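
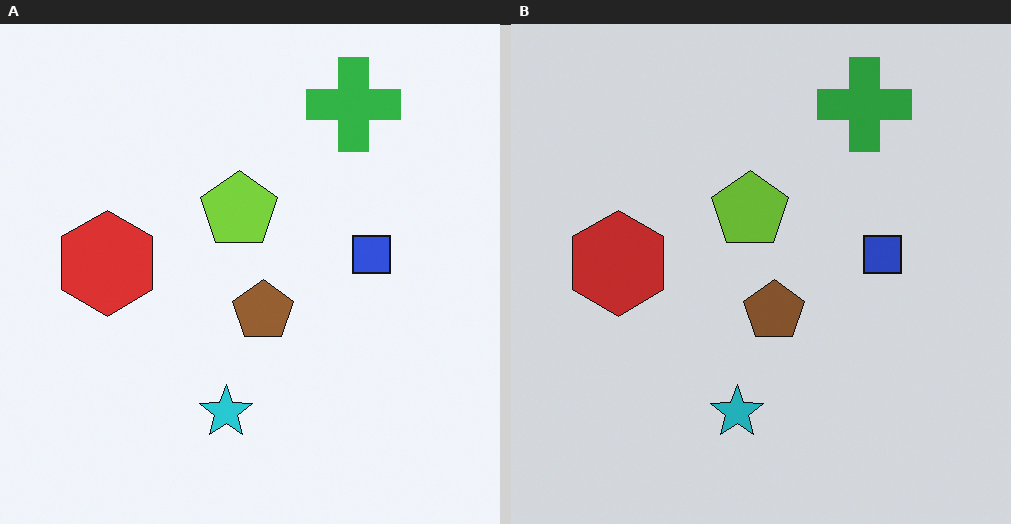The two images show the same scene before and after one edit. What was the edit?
The transformation is: darkened a little.

Every pixel — background and shapes alike — is uniformly darkened.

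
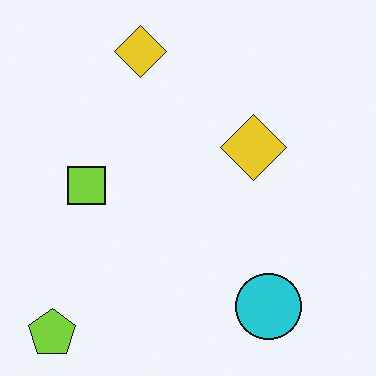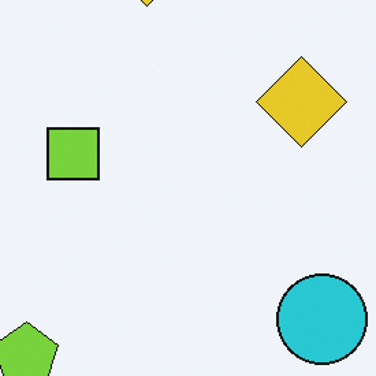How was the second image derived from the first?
The transformation is: cropped to a modestly smaller region and rescaled.

The visible shapes are larger and the field of view is narrower; shapes near the original edges may be partly or wholly outside the frame — a crop-and-rescale.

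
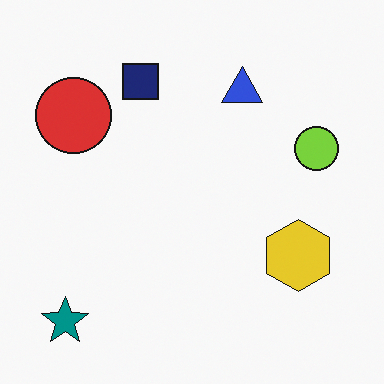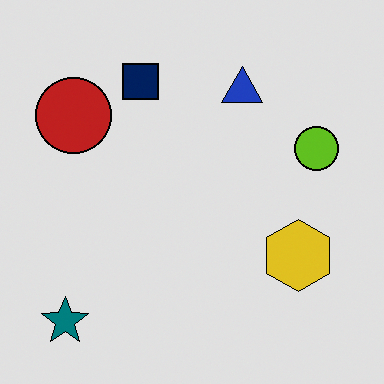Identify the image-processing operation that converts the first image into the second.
The image was moderately posterized.

Each flat color has snapped to a coarser quantized level — most visibly, the near-white background has dropped to a flat grey.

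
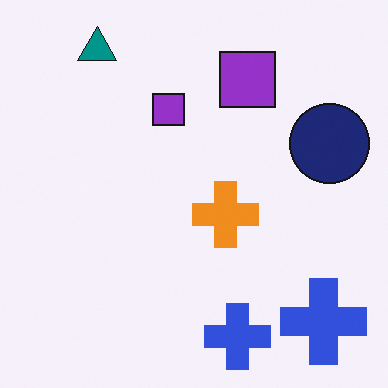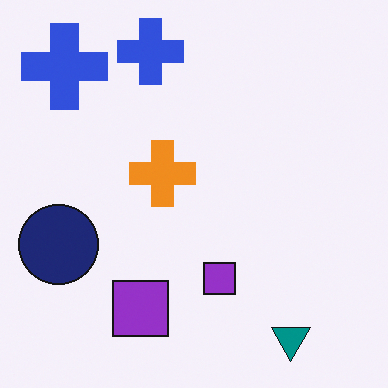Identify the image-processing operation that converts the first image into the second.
It was rotated 180°.

The teal triangle sits in the top-left of the first image and the bottom-right of the second — consistent with a whole-image 180° rotation.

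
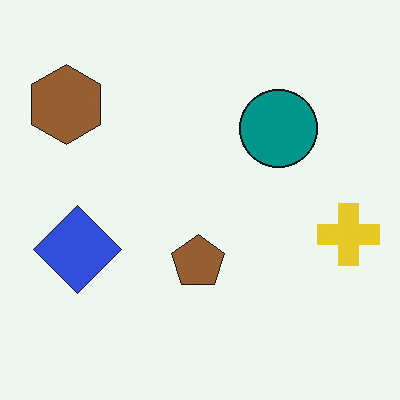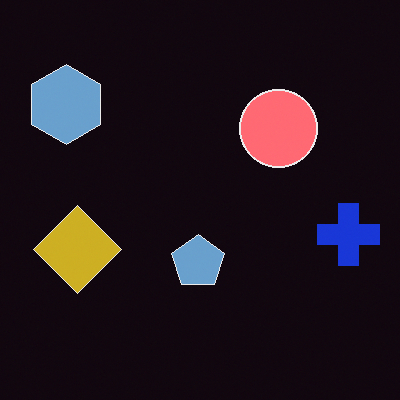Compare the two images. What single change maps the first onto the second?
The second image is the first color-inverted (negative).

The light background has become dark and every shape's color is its complement — a photographic negative.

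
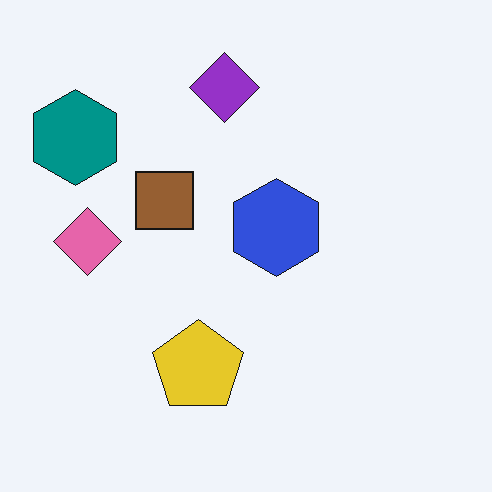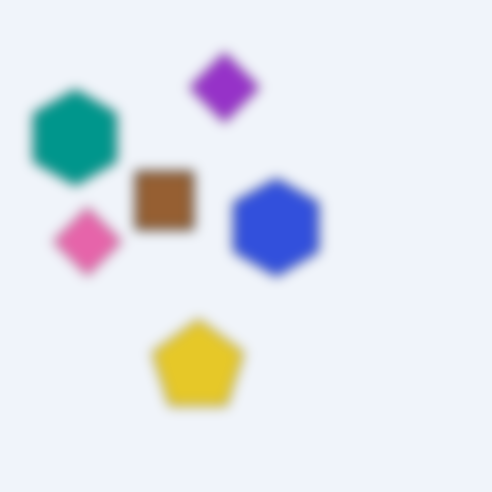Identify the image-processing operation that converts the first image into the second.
This is the original image strongly gaussian-blurred.

Shape edges and outlines are uniformly softened across the whole image.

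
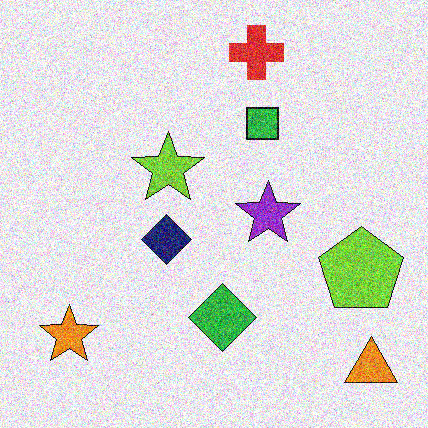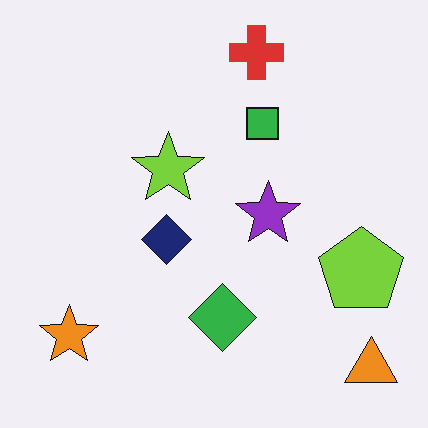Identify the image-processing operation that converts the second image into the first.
The image was degraded with heavy additive noise.

Random speckle covers the whole image, including the flat background.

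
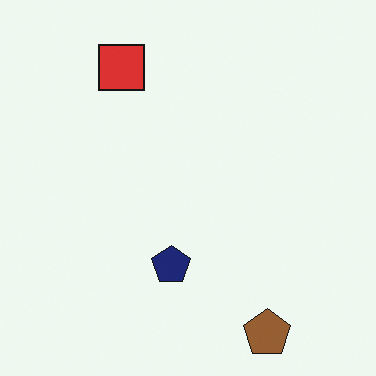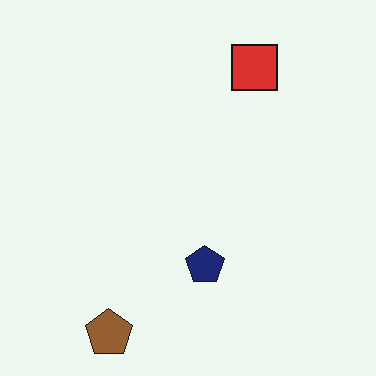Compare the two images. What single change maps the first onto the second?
It was flipped horizontally (left ↔ right).

The brown pentagon is in the bottom-right of the first image and the bottom-left of the second — shapes on opposite sides of the vertical midline have swapped in a mirror flip.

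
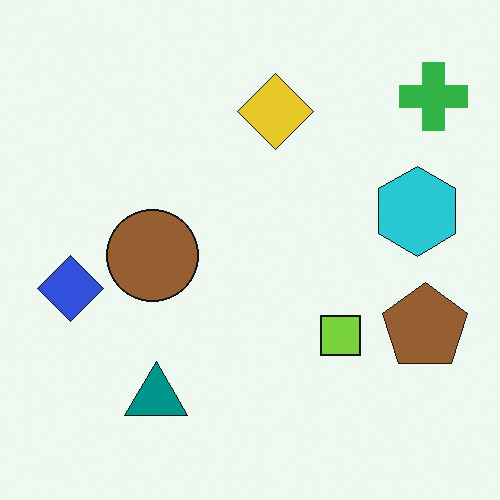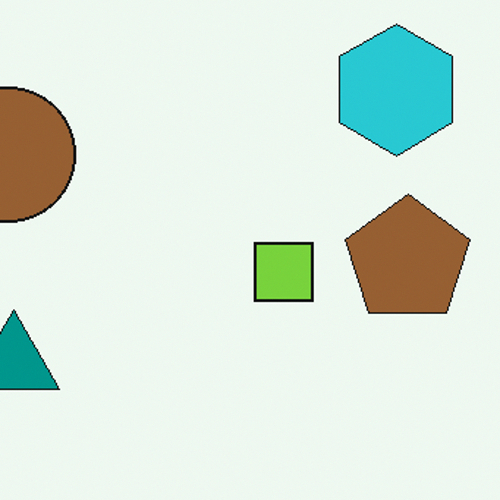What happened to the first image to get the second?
Cropped to a modestly smaller region and rescaled.

The visible shapes are larger and the field of view is narrower; shapes near the original edges may be partly or wholly outside the frame — a crop-and-rescale.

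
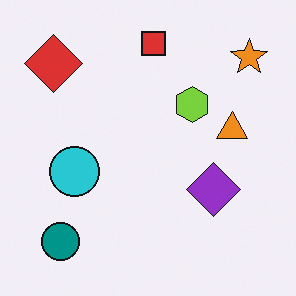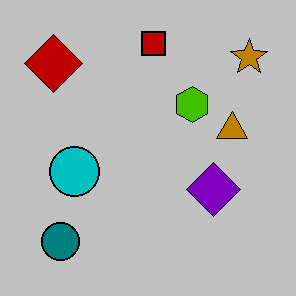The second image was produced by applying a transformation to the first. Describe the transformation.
Heavily posterized to just a handful of flat colors.

Each flat color has snapped to a coarser quantized level — most visibly, the near-white background has dropped to a flat grey.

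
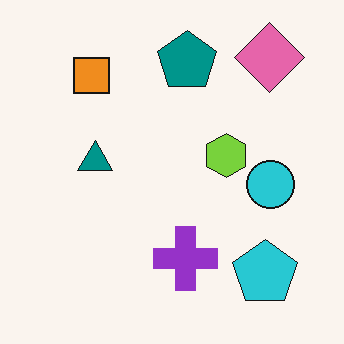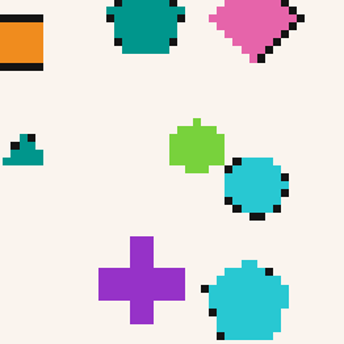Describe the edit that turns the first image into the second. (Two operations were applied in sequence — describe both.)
Pixelated into visible square blocks, then cropped to a modestly smaller region and rescaled.

Shapes are reduced to large square blocks; fine edges and outlines are lost — a downscale-then-upscale (mosaic) effect. The visible shapes are larger and the field of view is narrower; shapes near the original edges may be partly or wholly outside the frame — a crop-and-rescale.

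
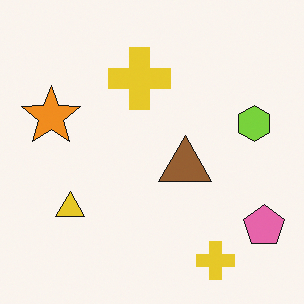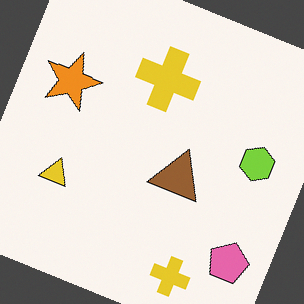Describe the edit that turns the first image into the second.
The second image is the first rotated clockwise by a clearly visible amount.

Every shape is tilted by the same angle and the image corners show triangular fill wedges — a whole-image rotation by a non-right angle.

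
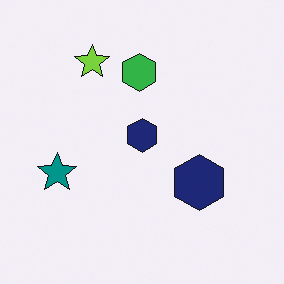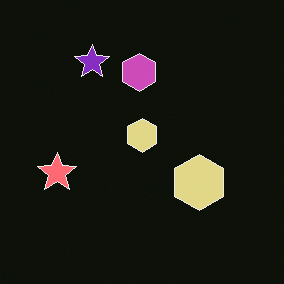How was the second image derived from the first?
The transformation is: color-inverted (negative).

The light background has become dark and every shape's color is its complement — a photographic negative.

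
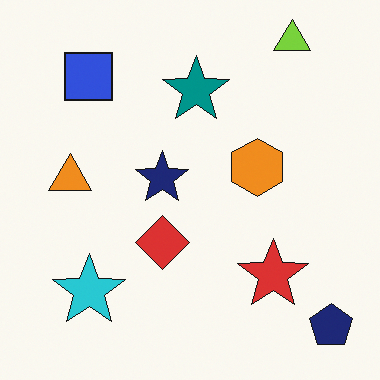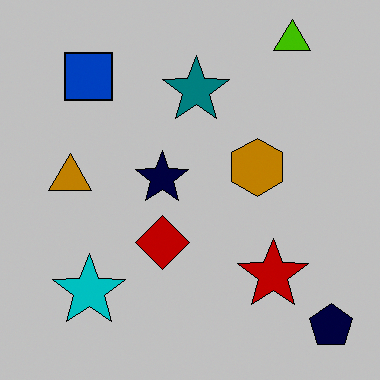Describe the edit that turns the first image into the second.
The image was aggressively posterized.

Each flat color has snapped to a coarser quantized level — most visibly, the near-white background has dropped to a flat grey.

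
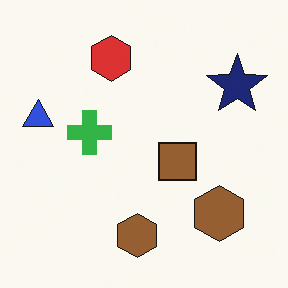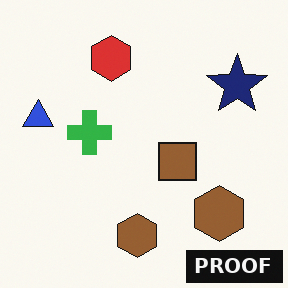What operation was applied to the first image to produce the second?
Watermarked with the text "PROOF" in the lower-right corner.

A dark label reading "PROOF" appears in the lower-right corner.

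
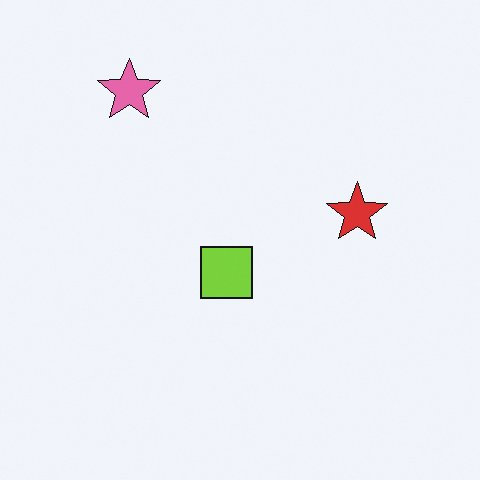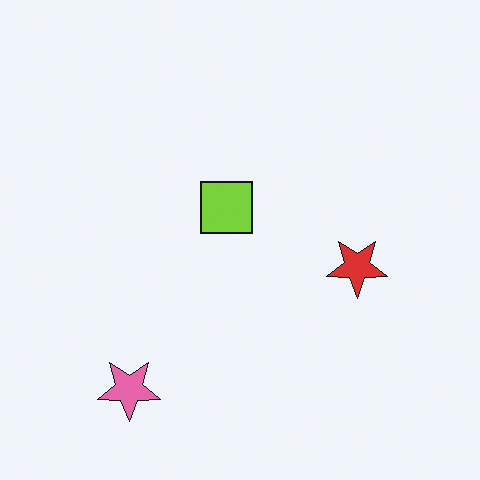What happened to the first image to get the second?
Flipped vertically (top ↔ bottom).

The pink star is in the top-left of the first image and the bottom-left of the second — shapes on opposite sides of the horizontal midline have swapped in a mirror flip.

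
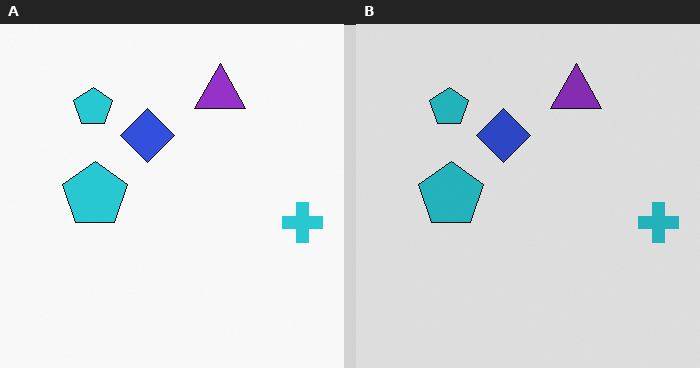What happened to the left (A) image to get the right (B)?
The transformation is: darkened a little.

Every pixel — background and shapes alike — is uniformly darkened.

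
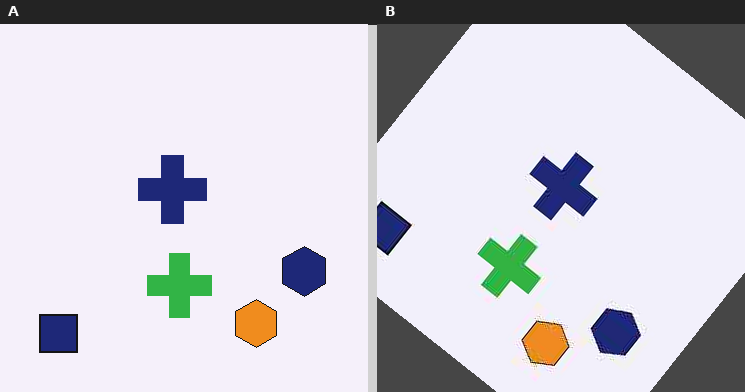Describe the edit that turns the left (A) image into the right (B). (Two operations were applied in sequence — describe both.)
Heavily JPEG-compressed with obvious blocking artifacts, then rotated clockwise by a large amount — several tens of degrees.

Blocky 8×8 compression artifacts appear around shape edges and the flat background shows ringing — characteristic JPEG degradation. Every shape is tilted by the same angle and the image corners show triangular fill wedges — a whole-image rotation by a non-right angle.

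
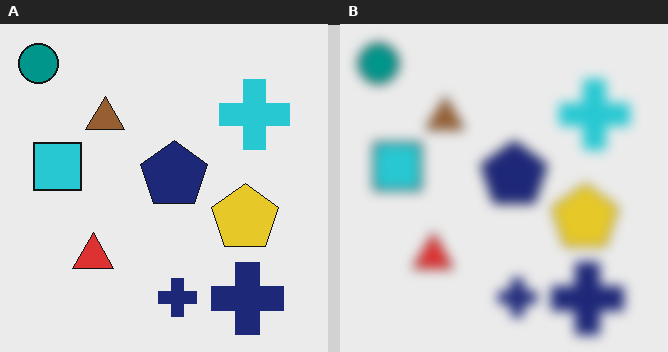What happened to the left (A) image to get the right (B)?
It was strongly gaussian-blurred.

Shape edges and outlines are uniformly softened across the whole image.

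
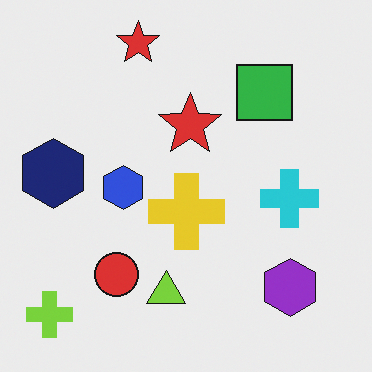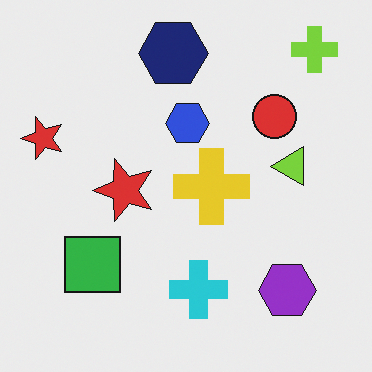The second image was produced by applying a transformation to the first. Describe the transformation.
This is the original image transposed (reflected across the top-left ↔ bottom-right diagonal).

Shapes have swapped their row and column positions — what was in the top-right is now in the bottom-left — a diagonal reflection.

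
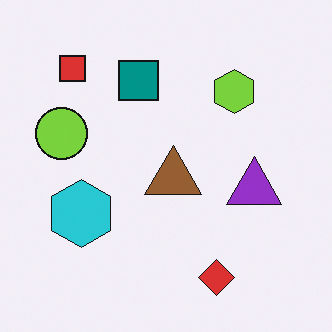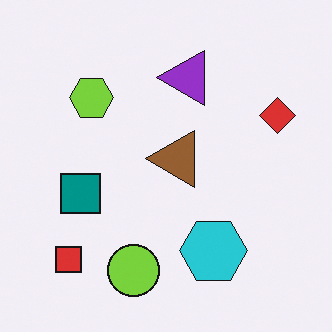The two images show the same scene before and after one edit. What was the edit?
The transformation is: rotated 90° counter-clockwise.

The red square sits in the top-left of the first image and the bottom-left of the second — consistent with a whole-image 90° counter-clockwise rotation.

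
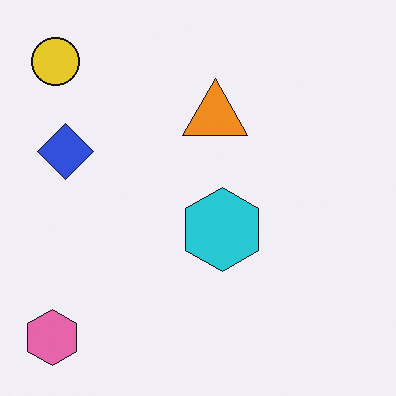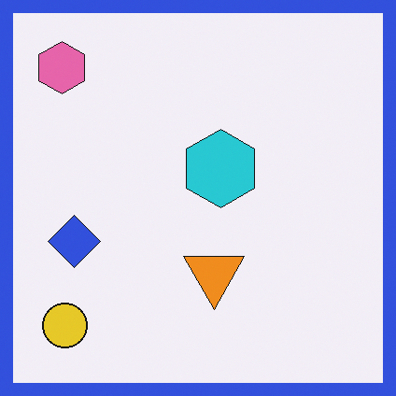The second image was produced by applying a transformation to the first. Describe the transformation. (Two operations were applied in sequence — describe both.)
The transformation is: flipped vertically (top ↔ bottom), then framed with a blue border.

The pink hexagon is in the bottom-left of the first image and the top-left of the second — shapes on opposite sides of the horizontal midline have swapped in a mirror flip. A solid blue frame runs around the edge of the second image, with the content slightly shrunk inside it.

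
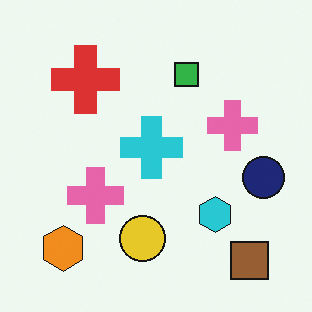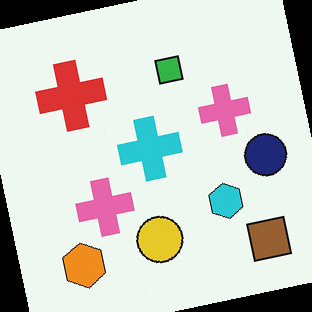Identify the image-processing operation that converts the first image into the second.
The image was rotated counter-clockwise by a slight angle.

Every shape is tilted by the same angle and the image corners show triangular fill wedges — a whole-image rotation by a non-right angle.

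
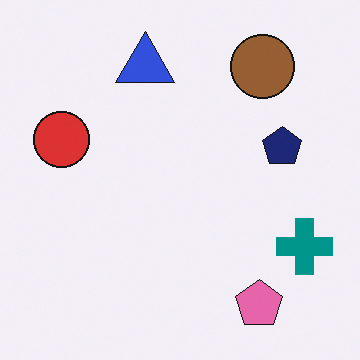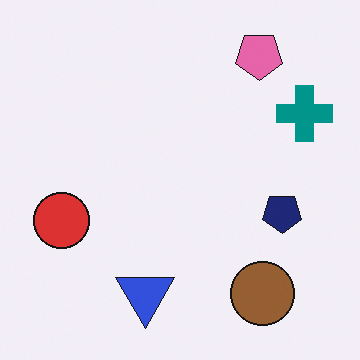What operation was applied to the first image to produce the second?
The image was flipped vertically (top ↔ bottom).

The pink pentagon is in the bottom-right of the first image and the top-right of the second — shapes on opposite sides of the horizontal midline have swapped in a mirror flip.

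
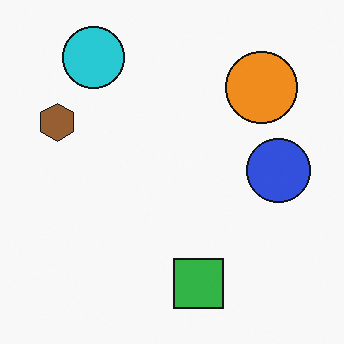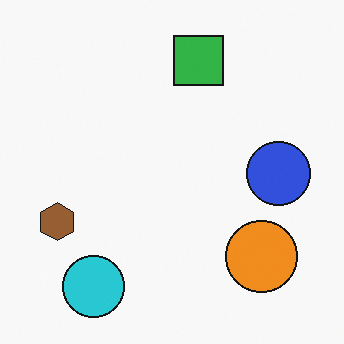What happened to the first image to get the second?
Flipped vertically (top ↔ bottom).

The cyan circle is in the top-left of the first image and the bottom-left of the second — shapes on opposite sides of the horizontal midline have swapped in a mirror flip.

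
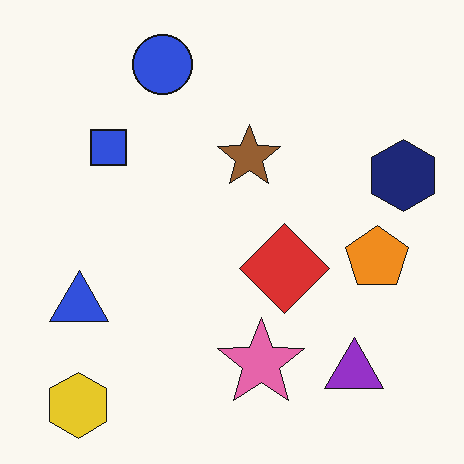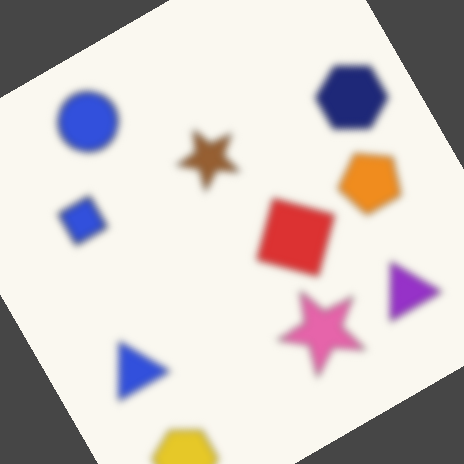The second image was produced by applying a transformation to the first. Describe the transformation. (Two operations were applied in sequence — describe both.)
Moderately blurred, then rotated counter-clockwise by a large amount — several tens of degrees.

Shape edges and outlines are uniformly softened across the whole image. Every shape is tilted by the same angle and the image corners show triangular fill wedges — a whole-image rotation by a non-right angle.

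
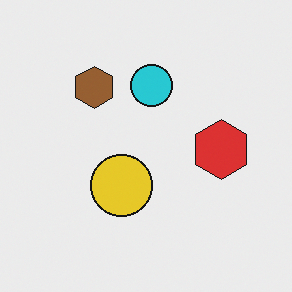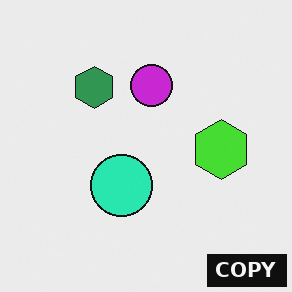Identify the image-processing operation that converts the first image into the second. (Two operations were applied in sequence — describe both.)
The second image is the first hue-shifted through roughly a third of the color wheel, then watermarked with the text "COPY" in the lower-right corner.

Every shape's color has rotated by the same amount around the hue wheel — a uniform hue shift. A dark label reading "COPY" appears in the lower-right corner.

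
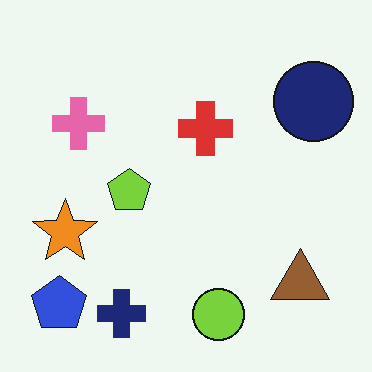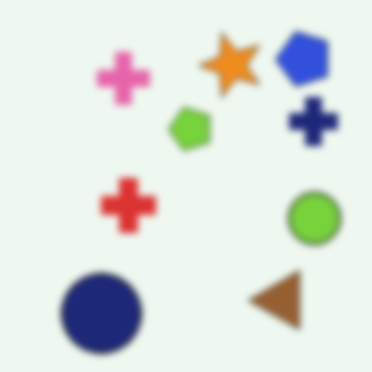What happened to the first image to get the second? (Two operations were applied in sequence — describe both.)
Noticeably gaussian-blurred, then transposed (reflected across the top-left ↔ bottom-right diagonal).

Shape edges and outlines are uniformly softened across the whole image. Shapes have swapped their row and column positions — what was in the top-right is now in the bottom-left — a diagonal reflection.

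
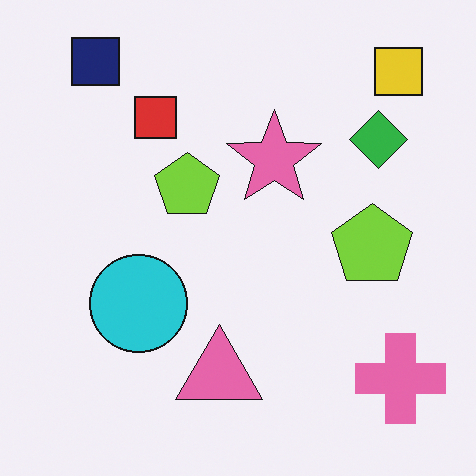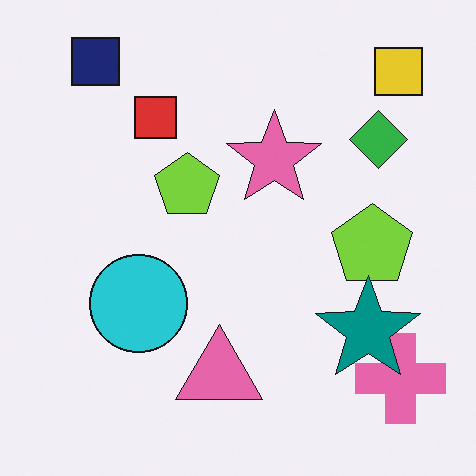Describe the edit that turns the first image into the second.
The image was overlaid with an additional teal star.

A teal star appears in the second image that is absent from the first.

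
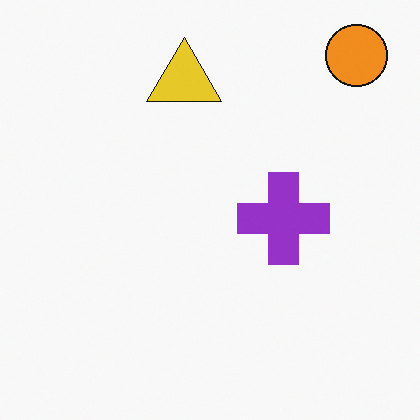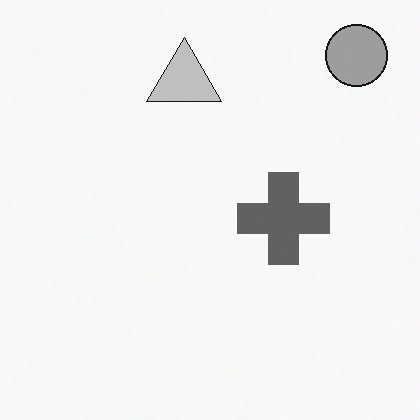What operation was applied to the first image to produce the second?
The transformation is: converted to grayscale.

All color is removed — every shape is now a shade of grey.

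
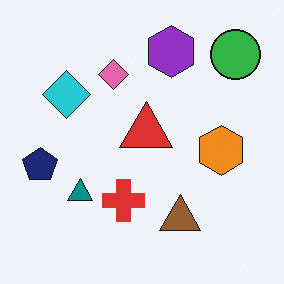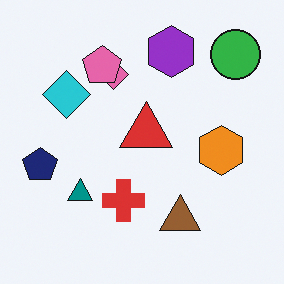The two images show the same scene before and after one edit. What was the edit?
Overlaid with an additional pink pentagon.

A pink pentagon appears in the second image that is absent from the first.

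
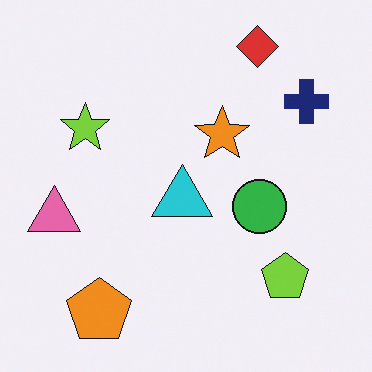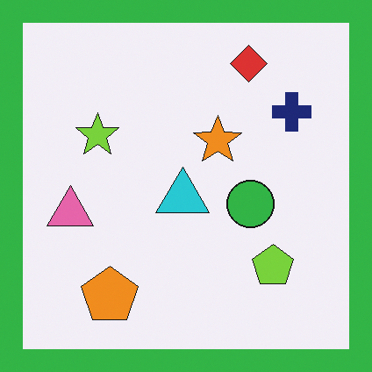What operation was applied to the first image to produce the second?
It was framed with a green border.

A solid green frame runs around the edge of the second image, with the content slightly shrunk inside it.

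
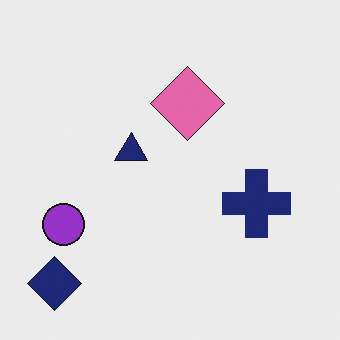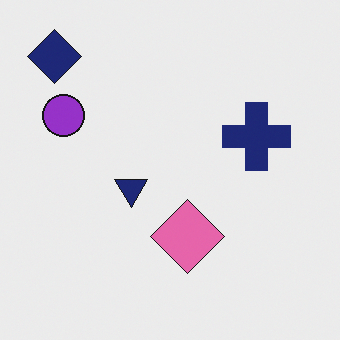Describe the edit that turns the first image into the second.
The second image is the first flipped vertically (top ↔ bottom).

The navy diamond is in the bottom-left of the first image and the top-left of the second — shapes on opposite sides of the horizontal midline have swapped in a mirror flip.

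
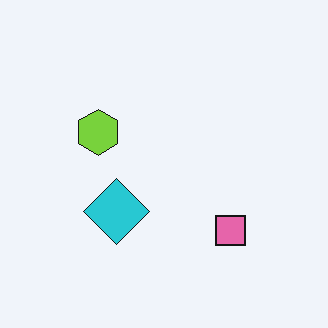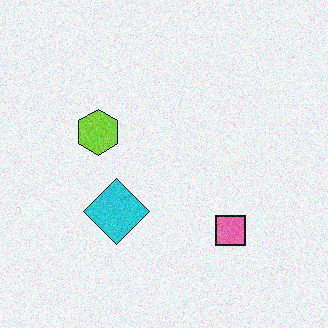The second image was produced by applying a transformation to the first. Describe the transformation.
The image was degraded with visible gaussian noise.

Random speckle covers the whole image, including the flat background.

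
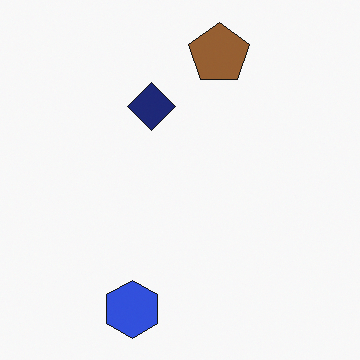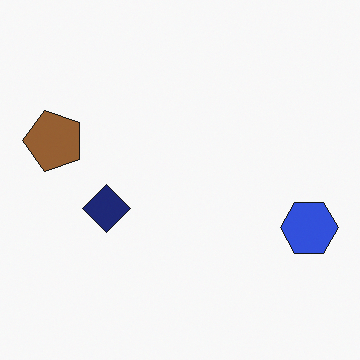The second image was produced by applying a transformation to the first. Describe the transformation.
The image was rotated 90° counter-clockwise.

The blue hexagon sits in the bottom of the first image and the right of the second — consistent with a whole-image 90° counter-clockwise rotation.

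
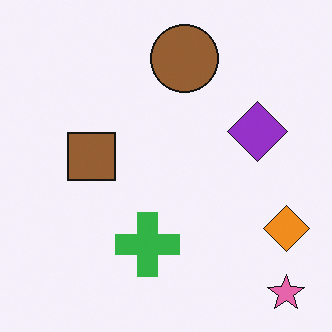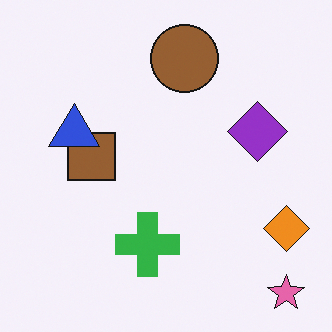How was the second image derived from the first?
The second image is the first overlaid with an additional blue triangle.

A blue triangle appears in the second image that is absent from the first.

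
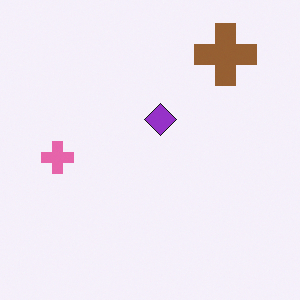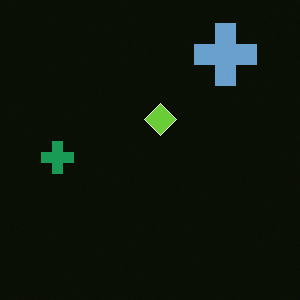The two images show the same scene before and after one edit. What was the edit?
The transformation is: color-inverted (negative).

The light background has become dark and every shape's color is its complement — a photographic negative.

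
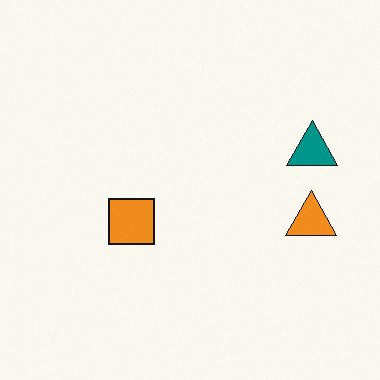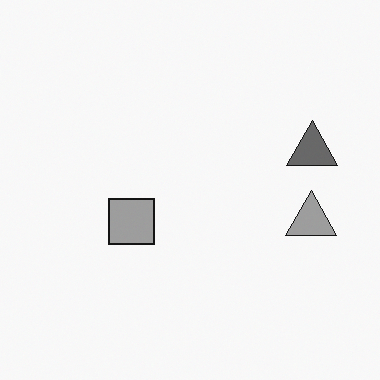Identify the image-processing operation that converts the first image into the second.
The second image is the first converted to grayscale.

All color is removed — every shape is now a shade of grey.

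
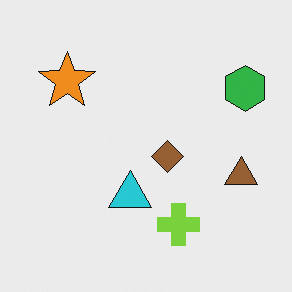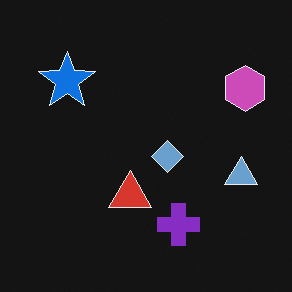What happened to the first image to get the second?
The image was color-inverted (negative).

The light background has become dark and every shape's color is its complement — a photographic negative.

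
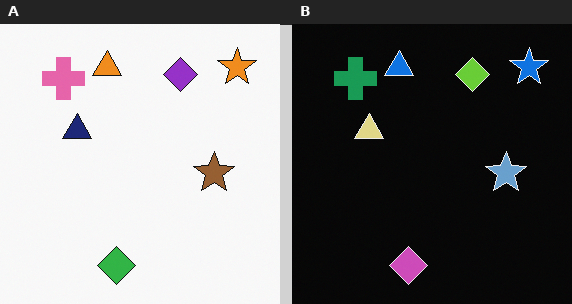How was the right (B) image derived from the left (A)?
The right (B) image is the left (A) color-inverted (negative).

The light background has become dark and every shape's color is its complement — a photographic negative.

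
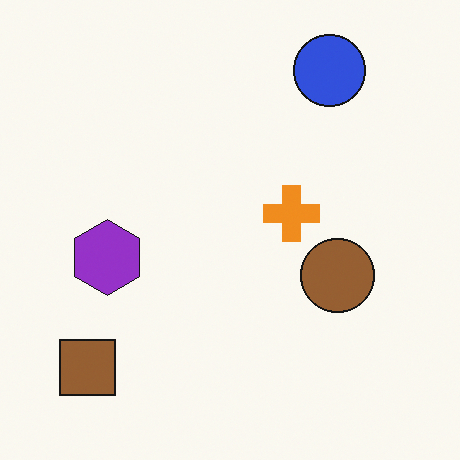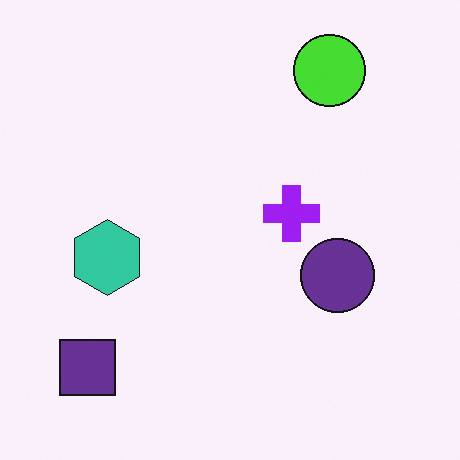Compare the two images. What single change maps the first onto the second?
The second image is the first hue-shifted by a large amount.

Every shape's color has rotated by the same amount around the hue wheel — a uniform hue shift.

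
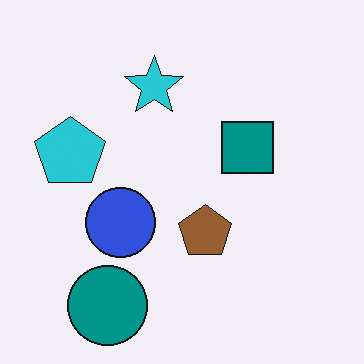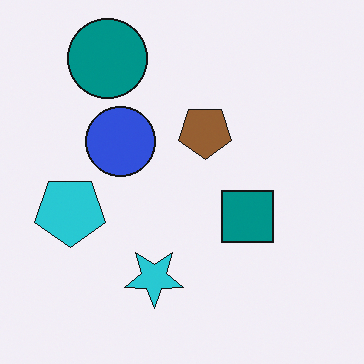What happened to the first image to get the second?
It was flipped vertically (top ↔ bottom).

The teal circle is in the bottom-left of the first image and the top-left of the second — shapes on opposite sides of the horizontal midline have swapped in a mirror flip.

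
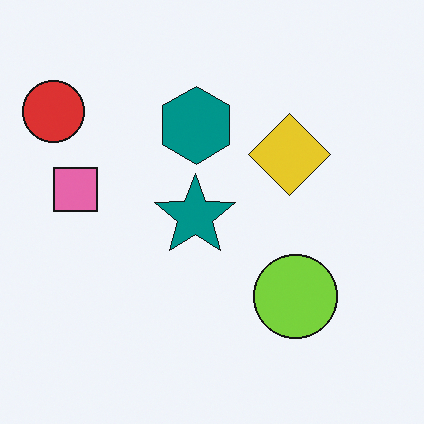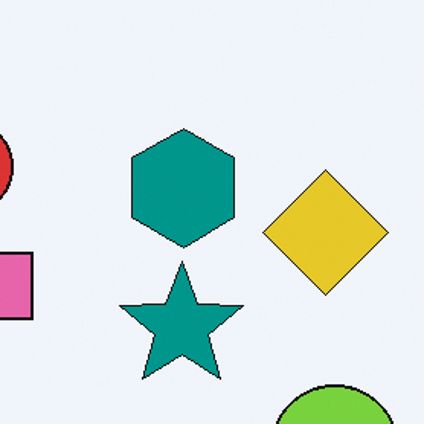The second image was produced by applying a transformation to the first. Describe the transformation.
The second image is the first cropped slightly and scaled back up.

The visible shapes are larger and the field of view is narrower; shapes near the original edges may be partly or wholly outside the frame — a crop-and-rescale.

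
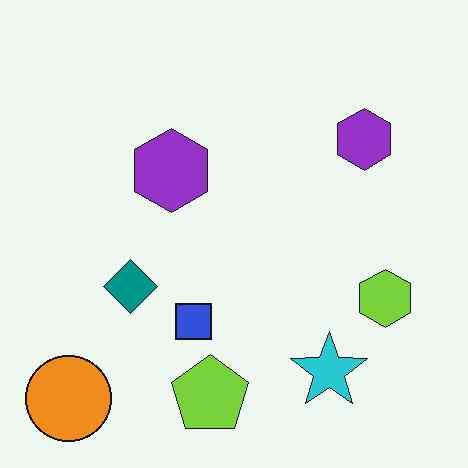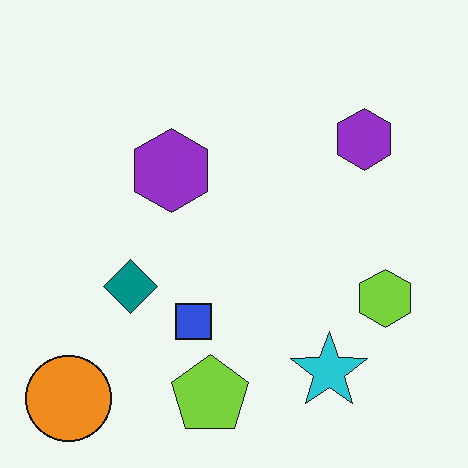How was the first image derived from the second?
It was given moderate JPEG compression.

Blocky 8×8 compression artifacts appear around shape edges and the flat background shows ringing — characteristic JPEG degradation.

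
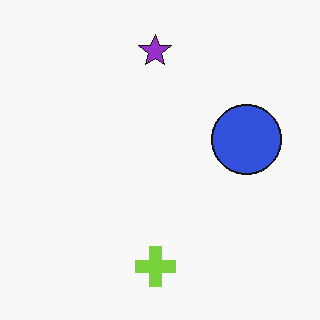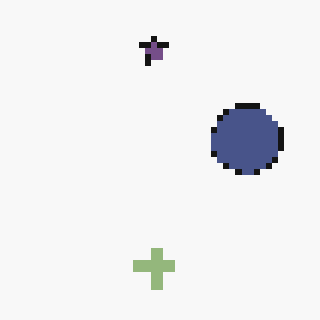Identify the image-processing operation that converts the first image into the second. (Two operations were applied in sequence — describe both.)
The second image is the first heavily desaturated, then moderately pixelated.

All colors are more muted and greyish — a global saturation change. Shapes are reduced to large square blocks; fine edges and outlines are lost — a downscale-then-upscale (mosaic) effect.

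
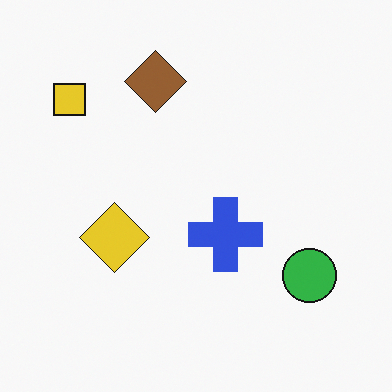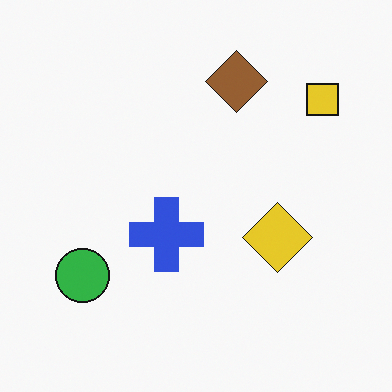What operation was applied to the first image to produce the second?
The transformation is: flipped horizontally (left ↔ right).

The yellow square is in the top-left of the first image and the top-right of the second — shapes on opposite sides of the vertical midline have swapped in a mirror flip.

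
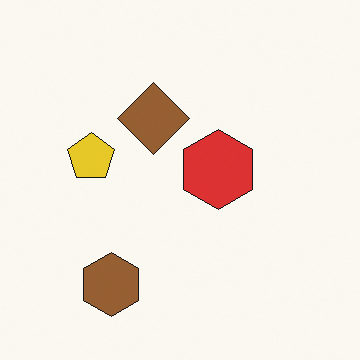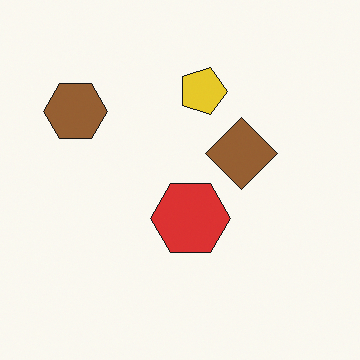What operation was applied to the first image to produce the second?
The transformation is: rotated 90° clockwise.

The brown hexagon sits in the bottom-left of the first image and the top-left of the second — consistent with a whole-image 90° clockwise rotation.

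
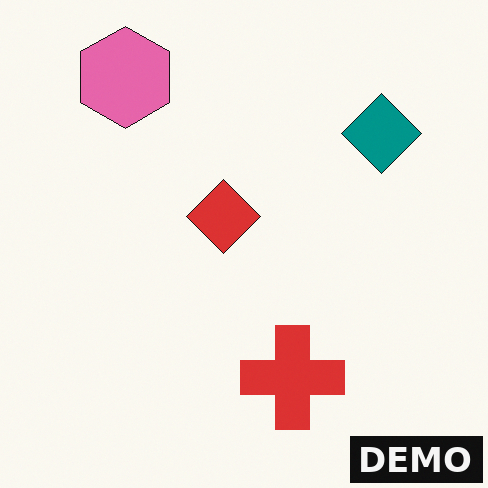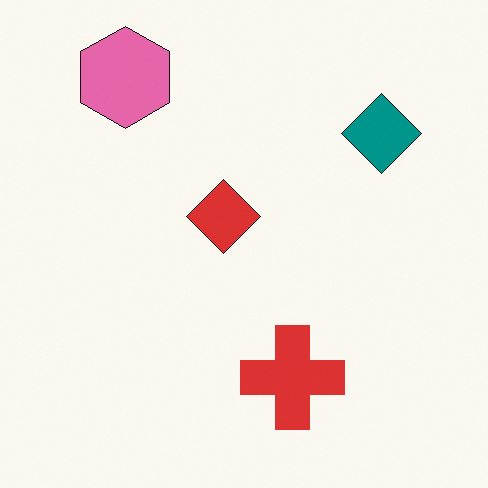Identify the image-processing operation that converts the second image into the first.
The transformation is: watermarked with the text "DEMO" in the lower-right corner.

A dark label reading "DEMO" appears in the lower-right corner.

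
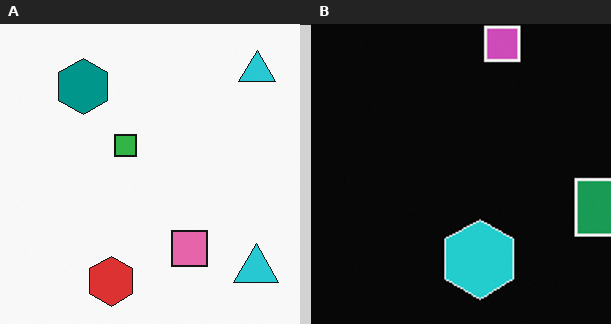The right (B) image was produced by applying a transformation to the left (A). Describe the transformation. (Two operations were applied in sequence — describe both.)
The transformation is: color-inverted (negative), then cropped to a modestly smaller region and rescaled.

The light background has become dark and every shape's color is its complement — a photographic negative. The visible shapes are larger and the field of view is narrower; shapes near the original edges may be partly or wholly outside the frame — a crop-and-rescale.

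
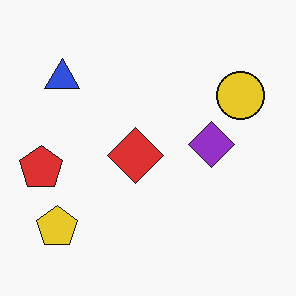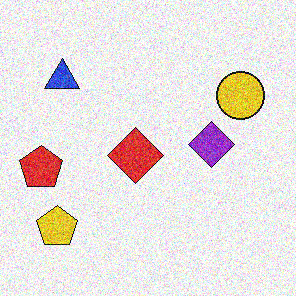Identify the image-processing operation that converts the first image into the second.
The transformation is: degraded with strong gaussian noise.

Random speckle covers the whole image, including the flat background.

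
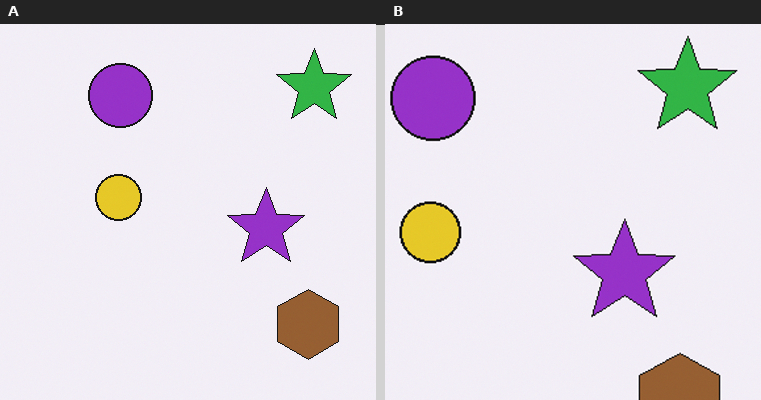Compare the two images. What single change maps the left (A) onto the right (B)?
The right (B) image is the left (A) cropped to a modestly smaller region and rescaled.

The visible shapes are larger and the field of view is narrower; shapes near the original edges may be partly or wholly outside the frame — a crop-and-rescale.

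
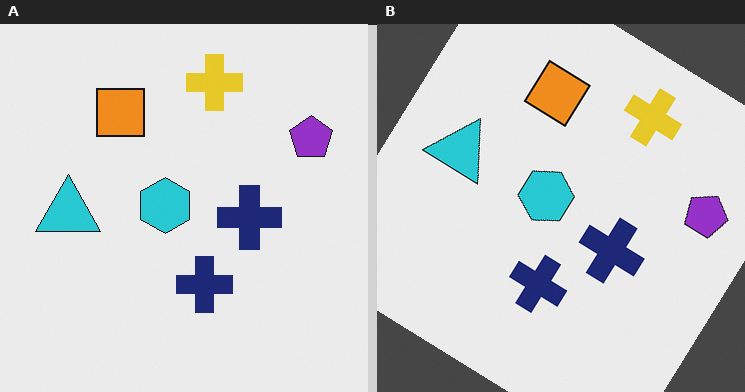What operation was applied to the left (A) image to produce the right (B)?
The transformation is: rotated clockwise by a large amount — several tens of degrees.

Every shape is tilted by the same angle and the image corners show triangular fill wedges — a whole-image rotation by a non-right angle.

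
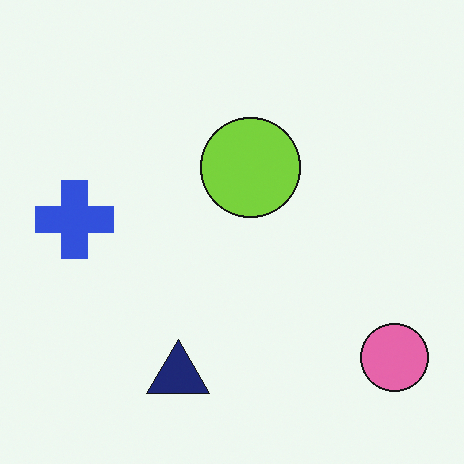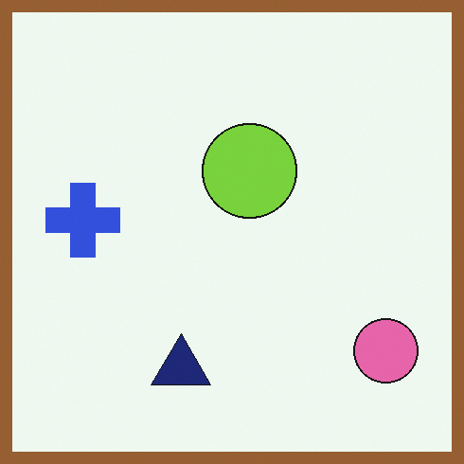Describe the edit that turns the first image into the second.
The transformation is: framed with a brown border.

A solid brown frame runs around the edge of the second image, with the content slightly shrunk inside it.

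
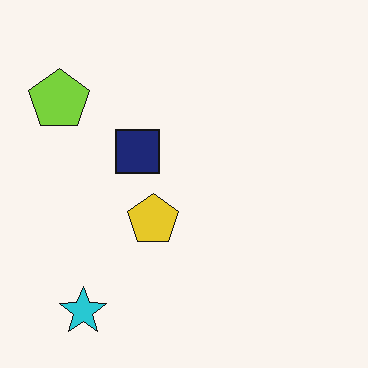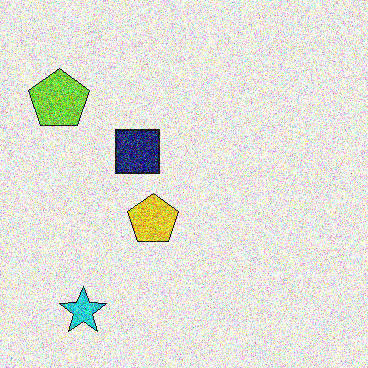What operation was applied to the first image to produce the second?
The second image is the first degraded with strong gaussian noise.

Random speckle covers the whole image, including the flat background.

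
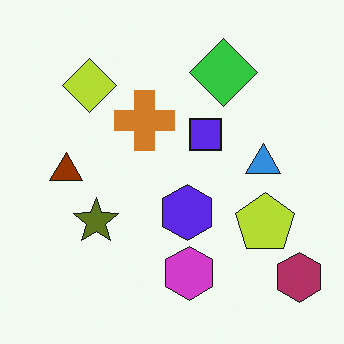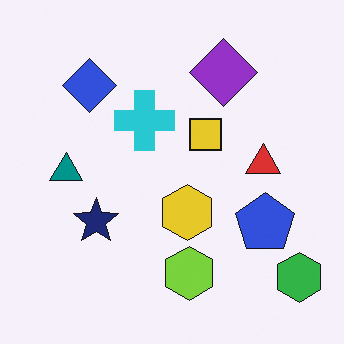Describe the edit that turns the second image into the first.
It was hue-shifted through roughly half the color wheel.

Every shape's color has rotated by the same amount around the hue wheel — a uniform hue shift.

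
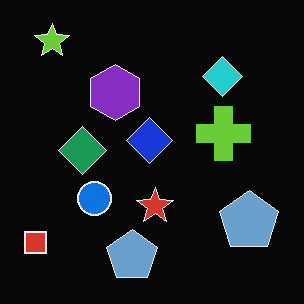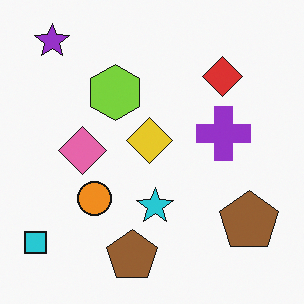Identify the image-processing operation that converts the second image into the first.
This is the original image color-inverted (negative).

The light background has become dark and every shape's color is its complement — a photographic negative.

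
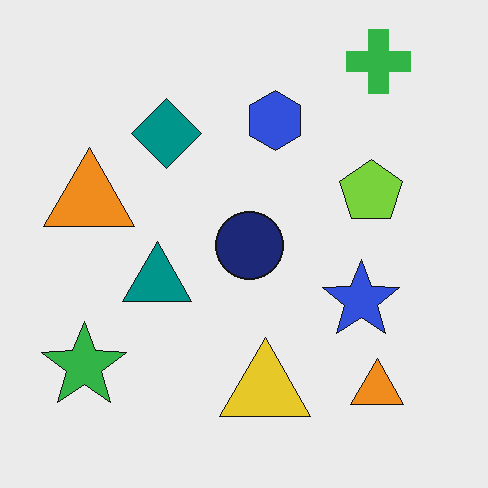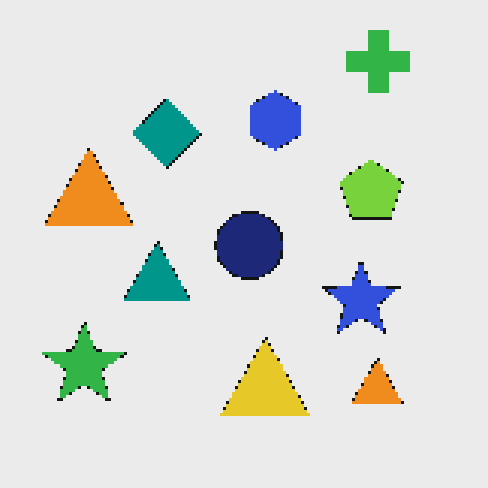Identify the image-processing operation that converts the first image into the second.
It was lightly pixelated (a mild mosaic effect).

Shapes are reduced to large square blocks; fine edges and outlines are lost — a downscale-then-upscale (mosaic) effect.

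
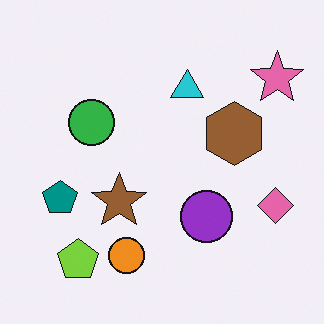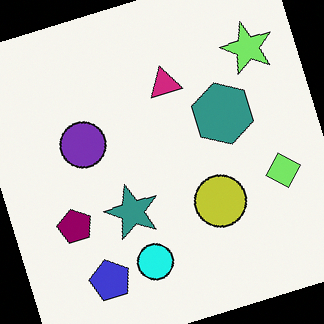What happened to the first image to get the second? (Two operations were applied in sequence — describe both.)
Hue-shifted by a moderate amount, then rotated counter-clockwise by a clearly visible amount.

Every shape's color has rotated by the same amount around the hue wheel — a uniform hue shift. Every shape is tilted by the same angle and the image corners show triangular fill wedges — a whole-image rotation by a non-right angle.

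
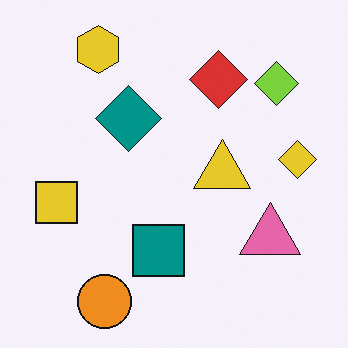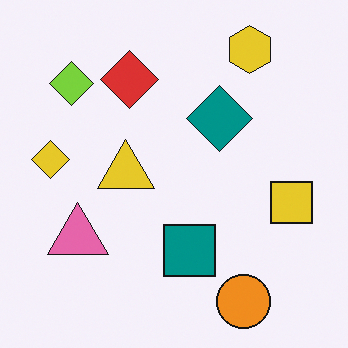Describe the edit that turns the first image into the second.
It was flipped horizontally (left ↔ right).

The yellow diamond is in the right of the first image and the left of the second — shapes on opposite sides of the vertical midline have swapped in a mirror flip.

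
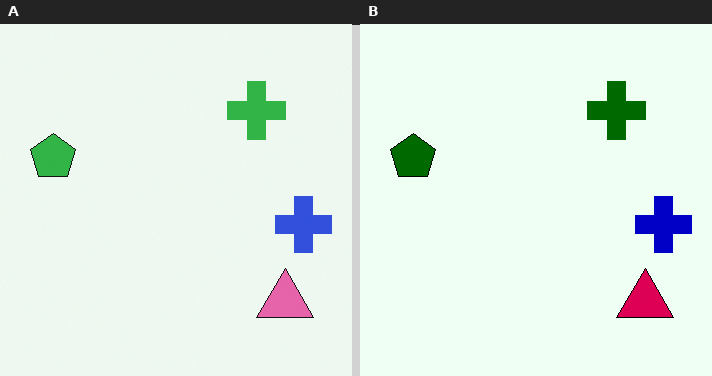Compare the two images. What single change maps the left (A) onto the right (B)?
The right (B) image is the left (A) given much higher contrast.

Tones are pushed away from mid-grey across the whole image — a global contrast change.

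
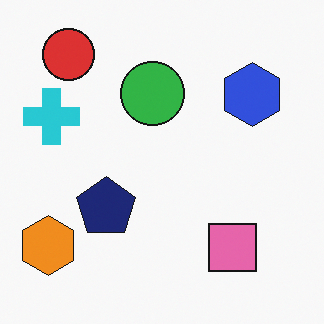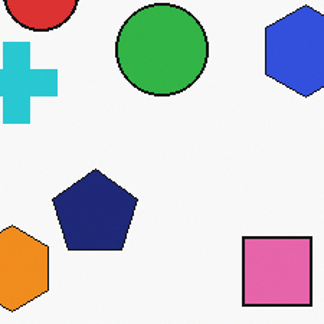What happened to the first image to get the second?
Cropped to a modestly smaller region and rescaled.

The visible shapes are larger and the field of view is narrower; shapes near the original edges may be partly or wholly outside the frame — a crop-and-rescale.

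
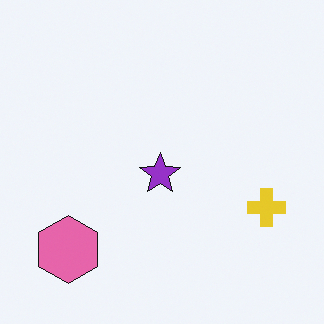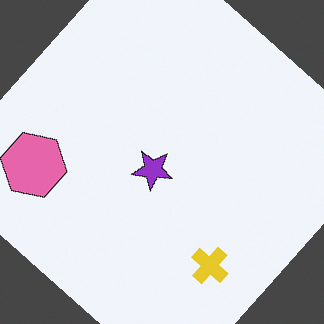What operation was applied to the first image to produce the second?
It was rotated clockwise by a large amount — several tens of degrees.

Every shape is tilted by the same angle and the image corners show triangular fill wedges — a whole-image rotation by a non-right angle.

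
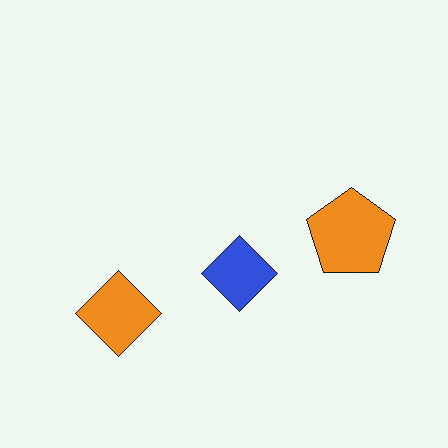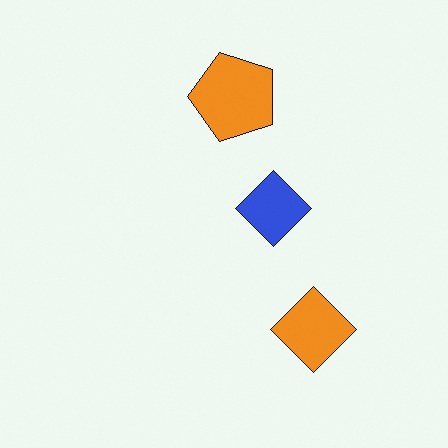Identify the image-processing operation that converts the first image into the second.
The transformation is: rotated 90° counter-clockwise.

The orange diamond sits in the bottom-left of the first image and the bottom-right of the second — consistent with a whole-image 90° counter-clockwise rotation.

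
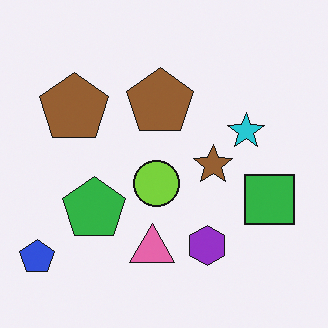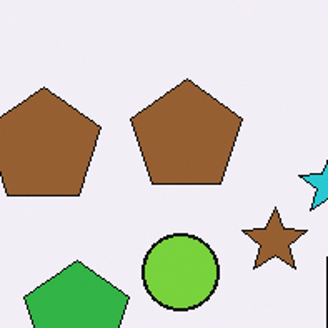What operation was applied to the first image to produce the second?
The second image is the first cropped tightly and scaled back up.

The visible shapes are larger and the field of view is narrower; shapes near the original edges may be partly or wholly outside the frame — a crop-and-rescale.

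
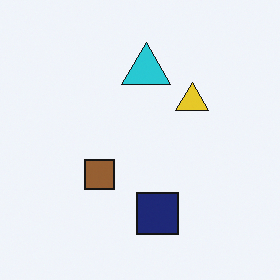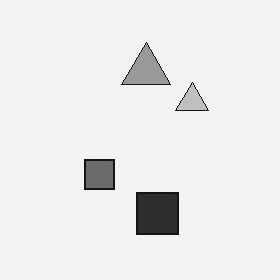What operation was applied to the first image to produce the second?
This is the original image converted to grayscale.

All color is removed — every shape is now a shade of grey.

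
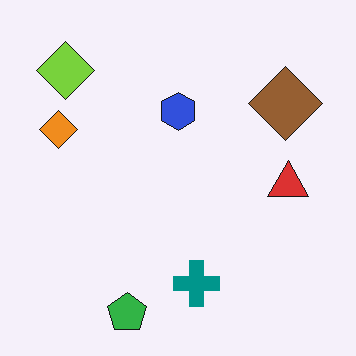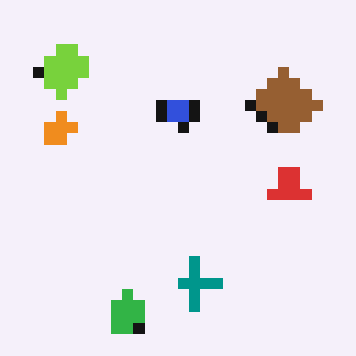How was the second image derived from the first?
It was coarsely pixelated.

Shapes are reduced to large square blocks; fine edges and outlines are lost — a downscale-then-upscale (mosaic) effect.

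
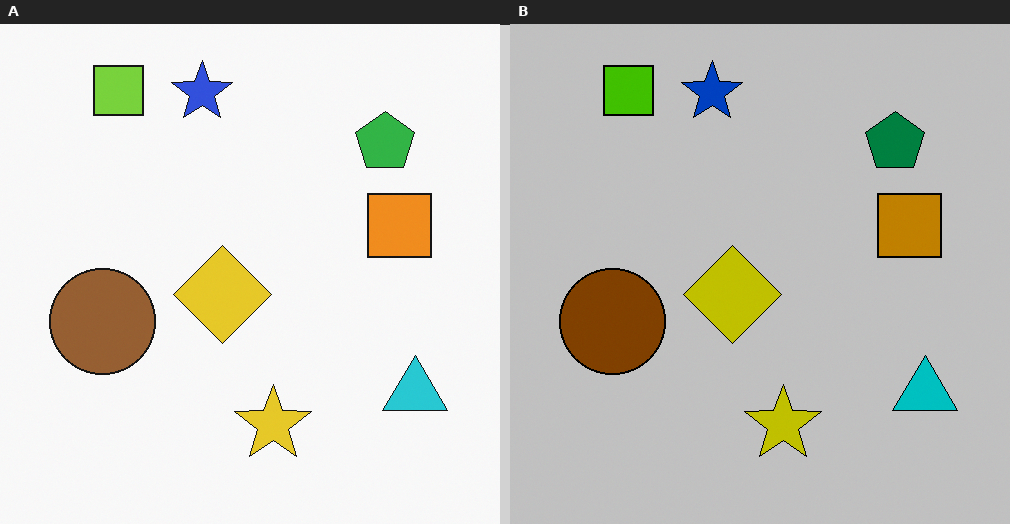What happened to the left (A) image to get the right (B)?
The image was heavily posterized to just a handful of flat colors.

Each flat color has snapped to a coarser quantized level — most visibly, the near-white background has dropped to a flat grey.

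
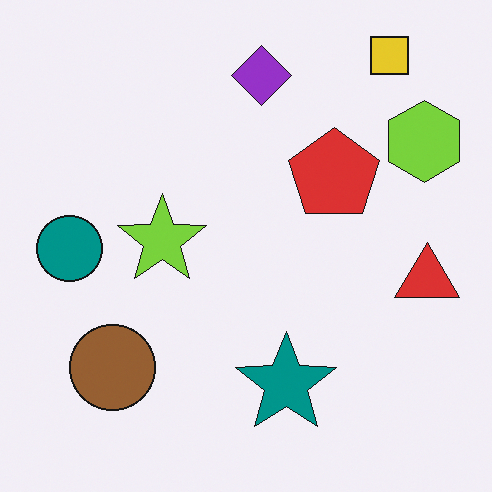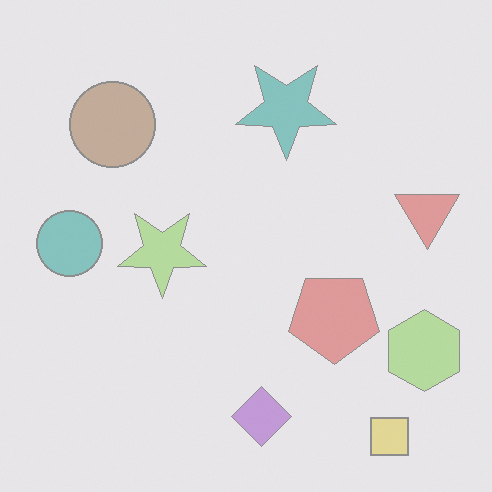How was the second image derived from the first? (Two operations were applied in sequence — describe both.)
Washed out (contrast reduced), then flipped vertically (top ↔ bottom).

Tones are pushed toward mid-grey across the whole image — a global contrast change. The yellow square is in the top-right of the first image and the bottom-right of the second — shapes on opposite sides of the horizontal midline have swapped in a mirror flip.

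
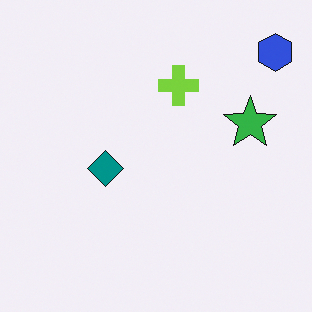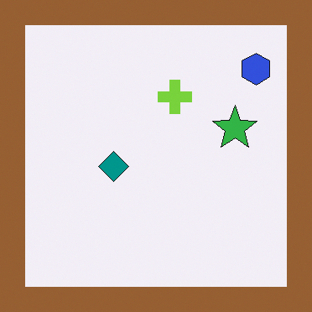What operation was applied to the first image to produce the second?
The second image is the first framed with a brown border.

A solid brown frame runs around the edge of the second image, with the content slightly shrunk inside it.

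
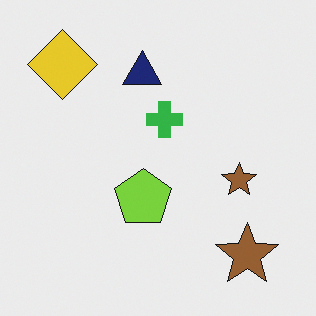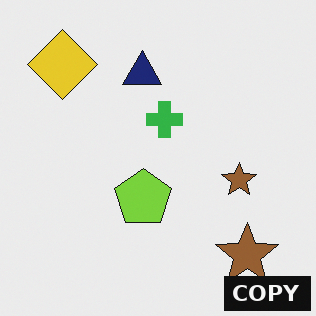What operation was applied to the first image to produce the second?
The second image is the first watermarked with the text "COPY" in the lower-right corner.

A dark label reading "COPY" appears in the lower-right corner.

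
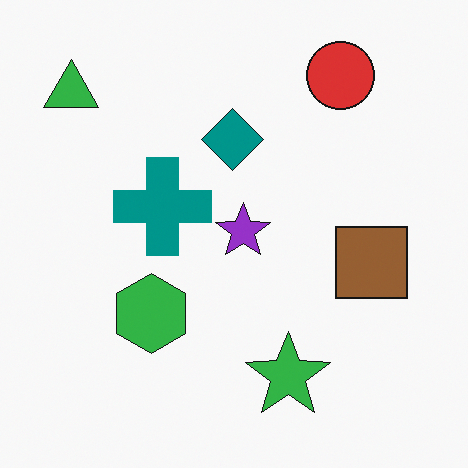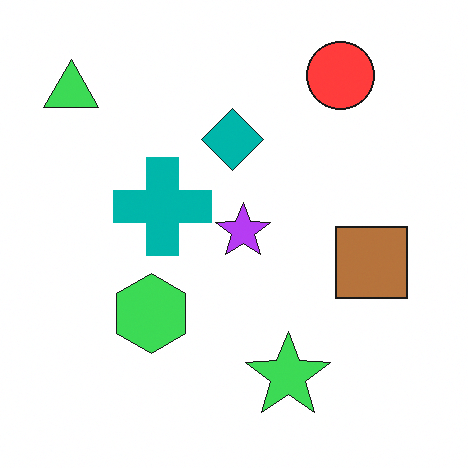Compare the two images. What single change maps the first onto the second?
The image was brightened a little.

Every pixel — background and shapes alike — is uniformly brightened.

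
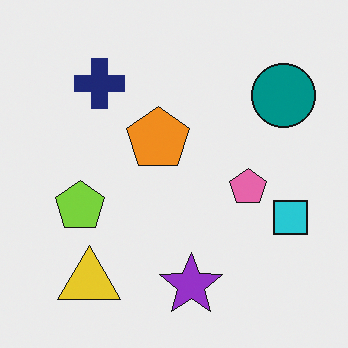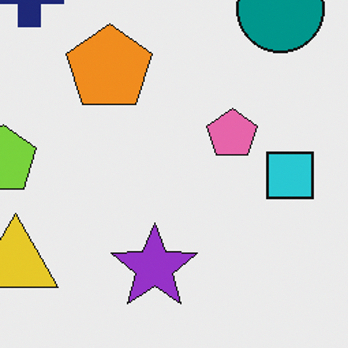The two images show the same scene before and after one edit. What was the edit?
The transformation is: cropped slightly and scaled back up.

The visible shapes are larger and the field of view is narrower; shapes near the original edges may be partly or wholly outside the frame — a crop-and-rescale.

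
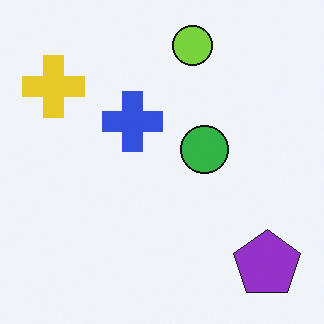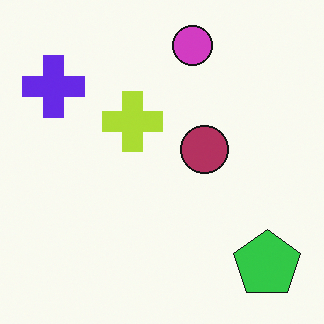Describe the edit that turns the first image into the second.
Hue-shifted through roughly half the color wheel.

Every shape's color has rotated by the same amount around the hue wheel — a uniform hue shift.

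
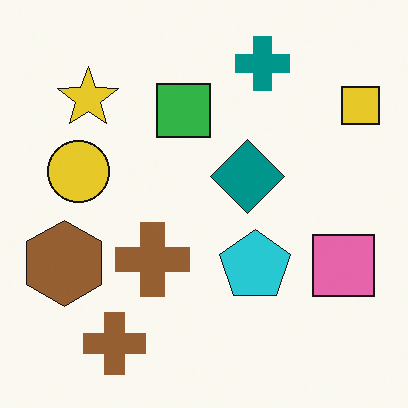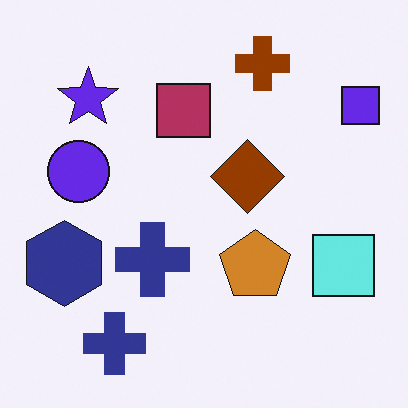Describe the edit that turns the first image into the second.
It was hue-shifted through roughly half the color wheel.

Every shape's color has rotated by the same amount around the hue wheel — a uniform hue shift.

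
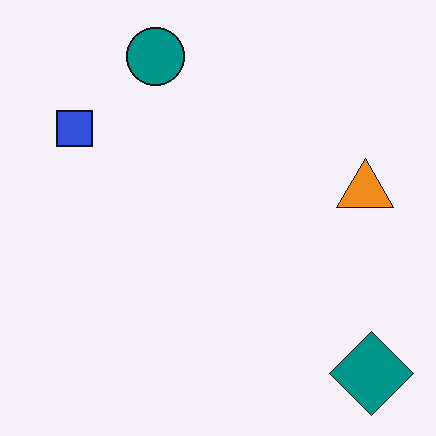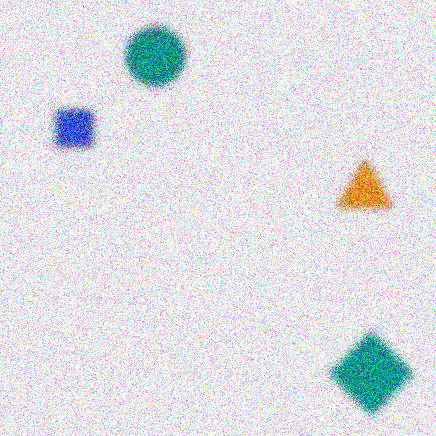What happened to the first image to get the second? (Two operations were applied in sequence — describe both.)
This is the original image moderately blurred, then degraded with a thick layer of grain.

Shape edges and outlines are uniformly softened across the whole image. Random speckle covers the whole image, including the flat background.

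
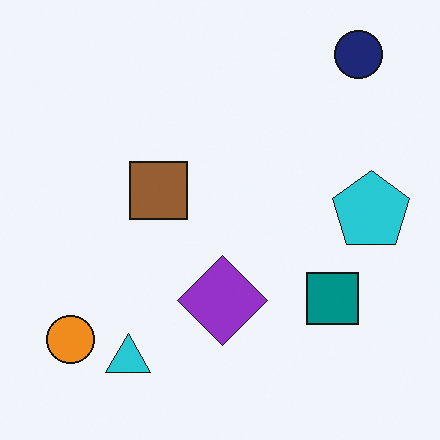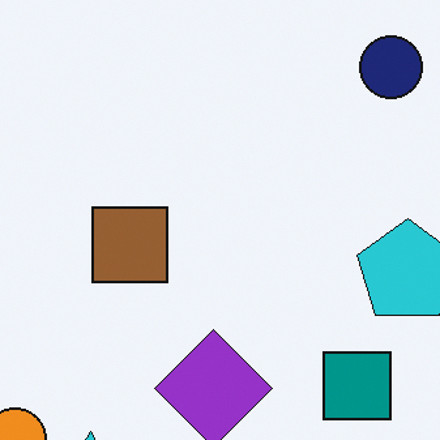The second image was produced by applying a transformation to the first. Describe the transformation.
Cropped to a modestly smaller region and rescaled.

The visible shapes are larger and the field of view is narrower; shapes near the original edges may be partly or wholly outside the frame — a crop-and-rescale.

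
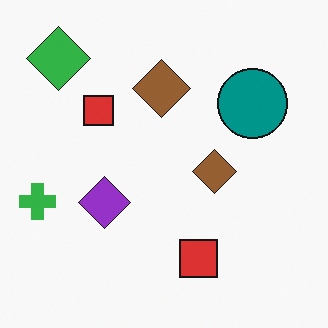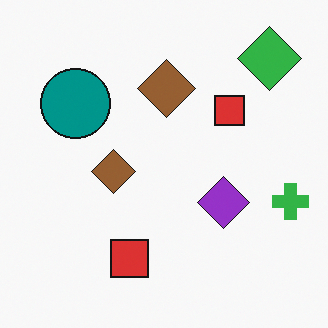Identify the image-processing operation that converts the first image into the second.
Flipped horizontally (left ↔ right).

The green cross is in the left of the first image and the right of the second — shapes on opposite sides of the vertical midline have swapped in a mirror flip.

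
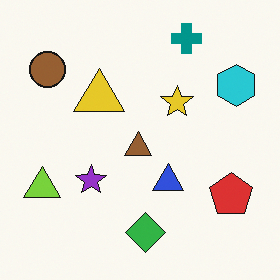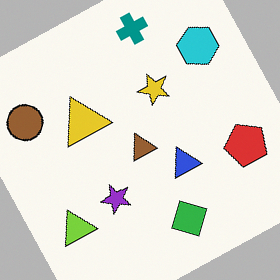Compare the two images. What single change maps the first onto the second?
It was rotated counter-clockwise by a clearly visible amount.

Every shape is tilted by the same angle and the image corners show triangular fill wedges — a whole-image rotation by a non-right angle.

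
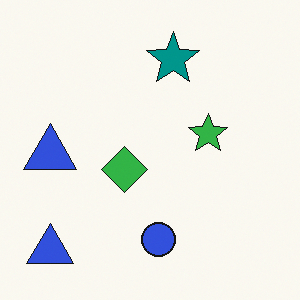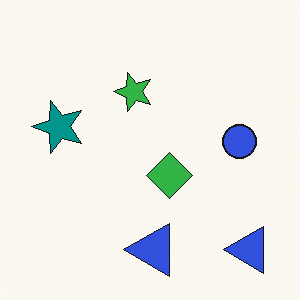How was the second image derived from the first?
Rotated 90° counter-clockwise.

The teal star sits in the top of the first image and the left of the second — consistent with a whole-image 90° counter-clockwise rotation.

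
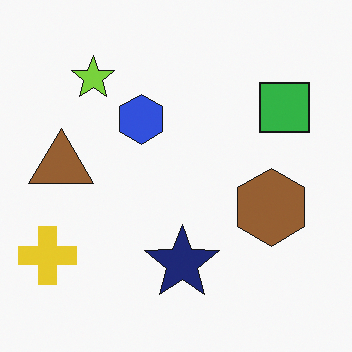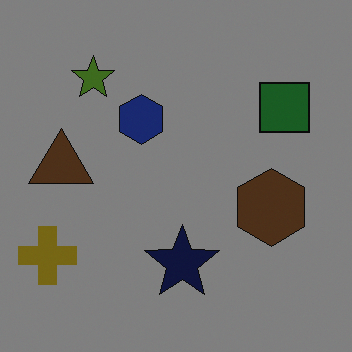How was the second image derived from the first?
This is the original image substantially darkened.

Every pixel — background and shapes alike — is uniformly darkened.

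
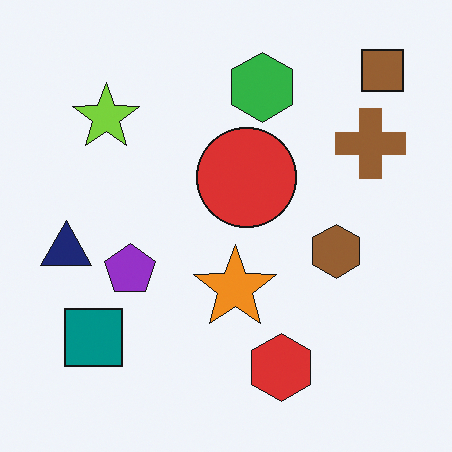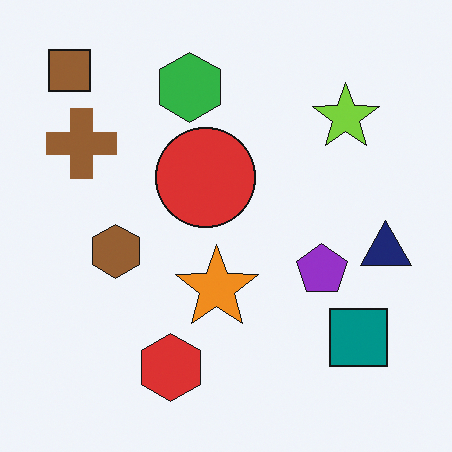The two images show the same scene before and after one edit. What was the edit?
The image was flipped horizontally (left ↔ right).

The navy triangle is in the left of the first image and the right of the second — shapes on opposite sides of the vertical midline have swapped in a mirror flip.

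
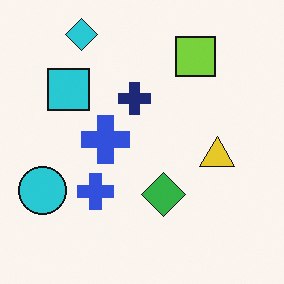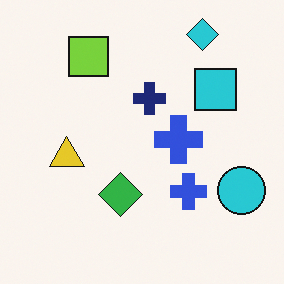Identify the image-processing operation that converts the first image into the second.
The image was flipped horizontally (left ↔ right).

The cyan circle is in the bottom-left of the first image and the bottom-right of the second — shapes on opposite sides of the vertical midline have swapped in a mirror flip.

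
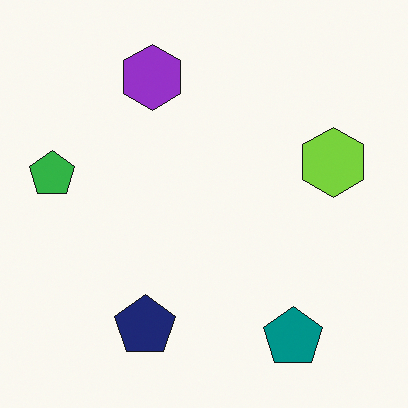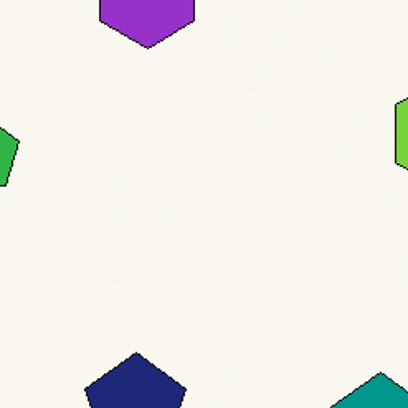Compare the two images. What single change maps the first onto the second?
The transformation is: cropped to a noticeably smaller region and rescaled.

The visible shapes are larger and the field of view is narrower; shapes near the original edges may be partly or wholly outside the frame — a crop-and-rescale.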